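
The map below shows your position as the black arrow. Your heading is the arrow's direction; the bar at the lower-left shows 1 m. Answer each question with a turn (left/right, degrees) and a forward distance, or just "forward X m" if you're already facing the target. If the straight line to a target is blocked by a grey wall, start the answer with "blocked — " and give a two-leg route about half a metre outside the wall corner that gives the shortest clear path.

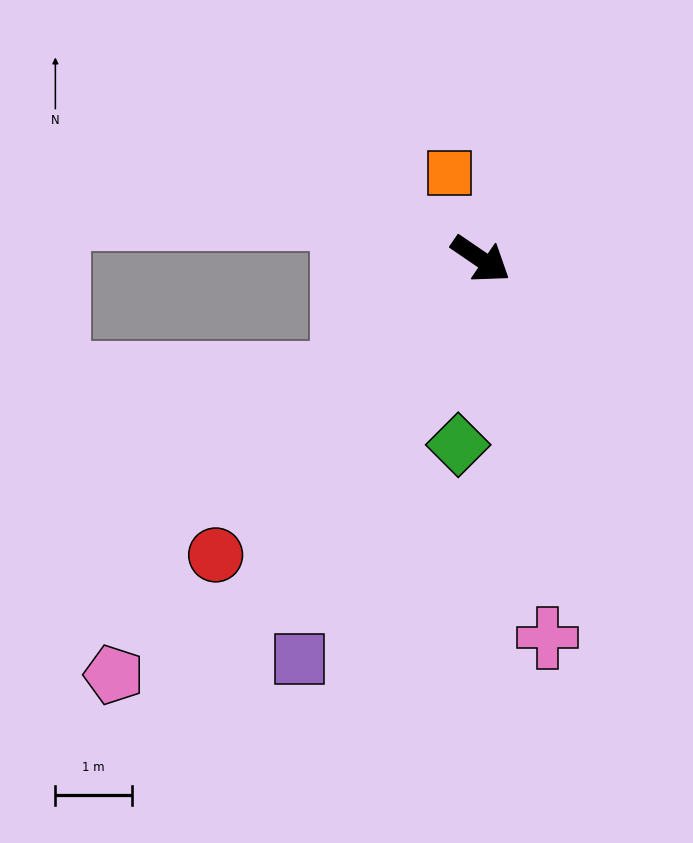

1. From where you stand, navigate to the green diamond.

turn right 63°, forward 2.4 m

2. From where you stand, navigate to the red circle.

turn right 97°, forward 5.2 m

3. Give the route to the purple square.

turn right 80°, forward 5.7 m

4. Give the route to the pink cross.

turn right 46°, forward 5.0 m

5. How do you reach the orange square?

turn left 144°, forward 1.2 m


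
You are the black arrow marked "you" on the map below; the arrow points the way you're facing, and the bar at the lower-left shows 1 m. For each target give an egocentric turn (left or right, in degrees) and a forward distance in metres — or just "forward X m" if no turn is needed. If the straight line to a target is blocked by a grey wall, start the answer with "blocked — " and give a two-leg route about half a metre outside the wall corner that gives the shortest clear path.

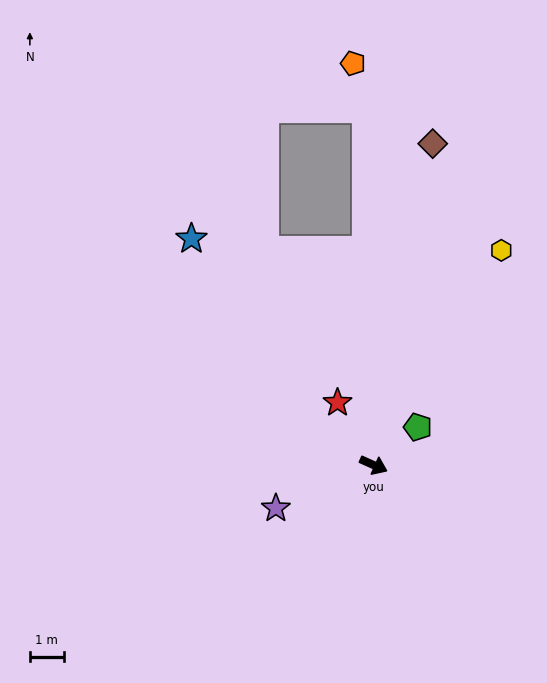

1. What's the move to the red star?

turn left 144°, forward 2.1 m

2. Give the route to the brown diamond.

turn left 104°, forward 9.6 m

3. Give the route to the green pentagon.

turn left 65°, forward 1.7 m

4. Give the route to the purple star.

turn right 132°, forward 3.1 m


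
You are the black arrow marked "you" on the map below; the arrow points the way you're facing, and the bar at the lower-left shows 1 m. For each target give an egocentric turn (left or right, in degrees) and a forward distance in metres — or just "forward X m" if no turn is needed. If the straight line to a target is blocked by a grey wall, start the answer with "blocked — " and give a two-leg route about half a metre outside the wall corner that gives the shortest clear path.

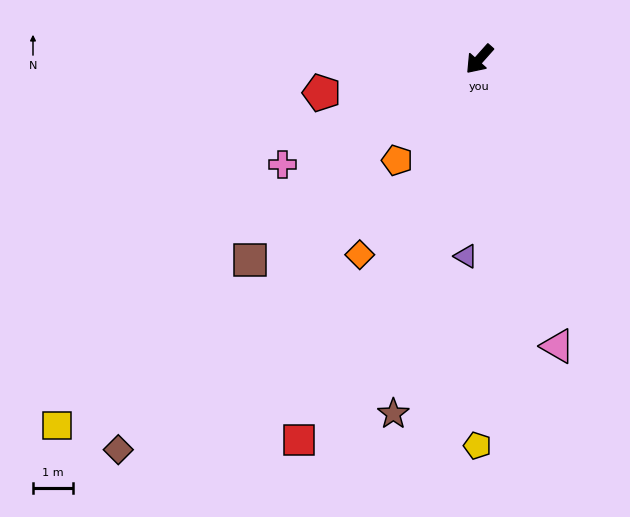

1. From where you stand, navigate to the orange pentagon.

turn left 3°, forward 3.3 m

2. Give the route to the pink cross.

turn right 20°, forward 5.6 m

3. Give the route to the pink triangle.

turn left 57°, forward 7.4 m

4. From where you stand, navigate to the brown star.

turn left 28°, forward 9.1 m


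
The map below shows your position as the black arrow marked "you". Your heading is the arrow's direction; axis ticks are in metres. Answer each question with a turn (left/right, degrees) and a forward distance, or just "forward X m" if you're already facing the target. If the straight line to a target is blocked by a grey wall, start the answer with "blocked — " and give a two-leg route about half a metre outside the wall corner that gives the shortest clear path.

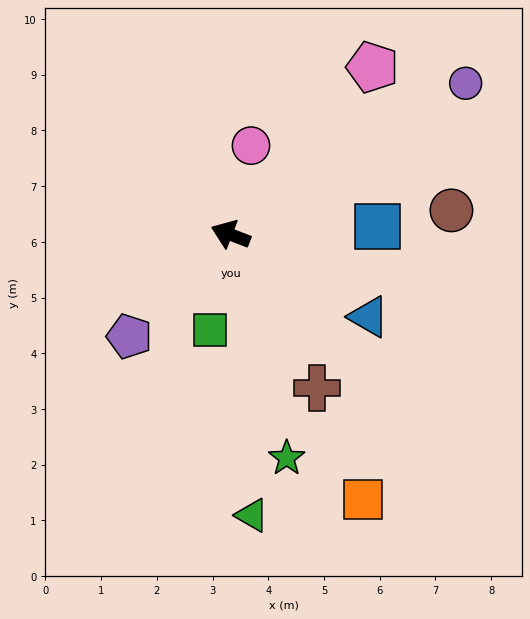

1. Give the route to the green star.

turn left 125°, forward 4.1 m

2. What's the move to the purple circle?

turn right 126°, forward 5.0 m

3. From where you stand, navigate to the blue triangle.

turn left 170°, forward 2.9 m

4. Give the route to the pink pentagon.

turn right 109°, forward 3.9 m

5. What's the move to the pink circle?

turn right 82°, forward 1.6 m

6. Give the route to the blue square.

turn right 156°, forward 2.6 m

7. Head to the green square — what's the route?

turn left 99°, forward 1.8 m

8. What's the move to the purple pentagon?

turn left 66°, forward 2.6 m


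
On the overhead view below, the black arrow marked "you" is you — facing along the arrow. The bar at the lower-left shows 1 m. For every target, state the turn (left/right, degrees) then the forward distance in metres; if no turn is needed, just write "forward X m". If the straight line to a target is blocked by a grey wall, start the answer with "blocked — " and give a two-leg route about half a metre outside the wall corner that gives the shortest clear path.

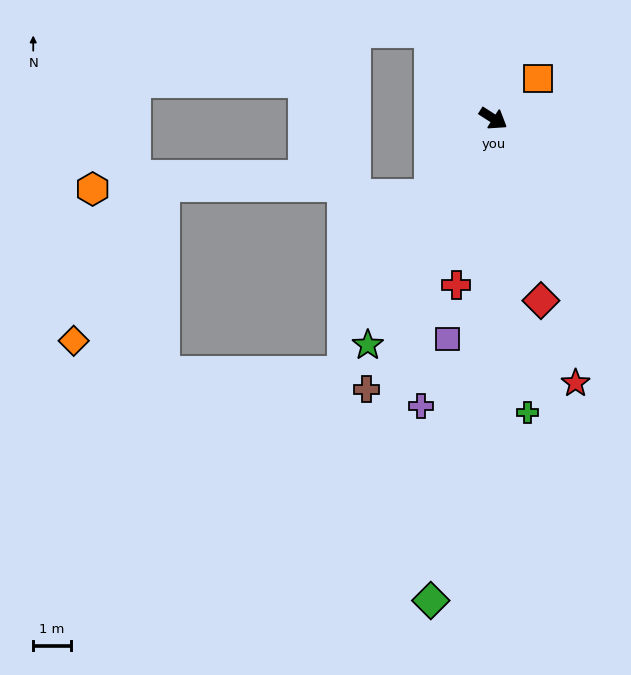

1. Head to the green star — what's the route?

turn right 86°, forward 6.8 m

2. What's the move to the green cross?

turn right 51°, forward 7.8 m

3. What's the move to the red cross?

turn right 70°, forward 4.5 m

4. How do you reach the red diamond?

turn right 43°, forward 5.0 m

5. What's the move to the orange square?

turn left 74°, forward 1.6 m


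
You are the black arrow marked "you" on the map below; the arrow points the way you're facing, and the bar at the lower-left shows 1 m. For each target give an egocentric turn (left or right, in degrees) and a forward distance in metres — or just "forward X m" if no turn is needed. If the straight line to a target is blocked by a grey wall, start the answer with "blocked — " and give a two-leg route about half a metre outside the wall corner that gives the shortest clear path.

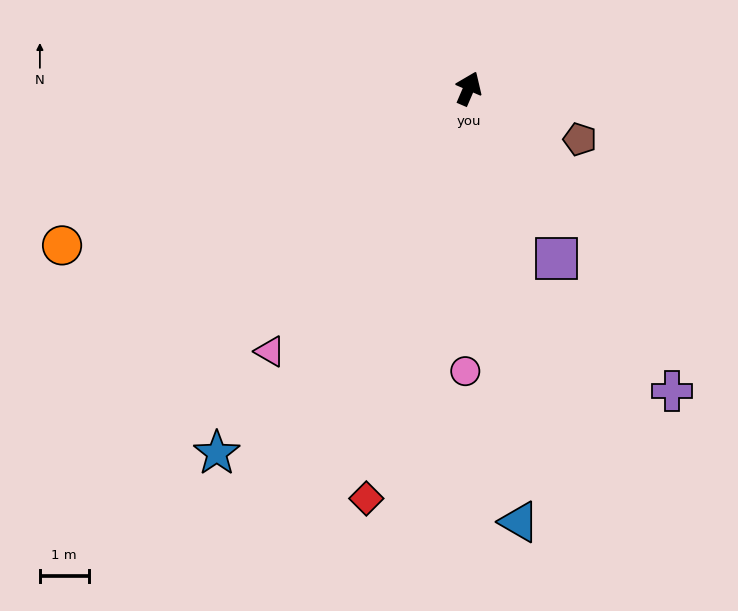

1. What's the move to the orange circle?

turn left 134°, forward 8.9 m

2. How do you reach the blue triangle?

turn right 150°, forward 8.9 m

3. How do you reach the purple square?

turn right 129°, forward 3.9 m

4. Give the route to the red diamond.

turn right 171°, forward 8.7 m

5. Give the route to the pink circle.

turn right 157°, forward 5.8 m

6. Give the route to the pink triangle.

turn left 166°, forward 6.8 m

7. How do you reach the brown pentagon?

turn right 91°, forward 2.5 m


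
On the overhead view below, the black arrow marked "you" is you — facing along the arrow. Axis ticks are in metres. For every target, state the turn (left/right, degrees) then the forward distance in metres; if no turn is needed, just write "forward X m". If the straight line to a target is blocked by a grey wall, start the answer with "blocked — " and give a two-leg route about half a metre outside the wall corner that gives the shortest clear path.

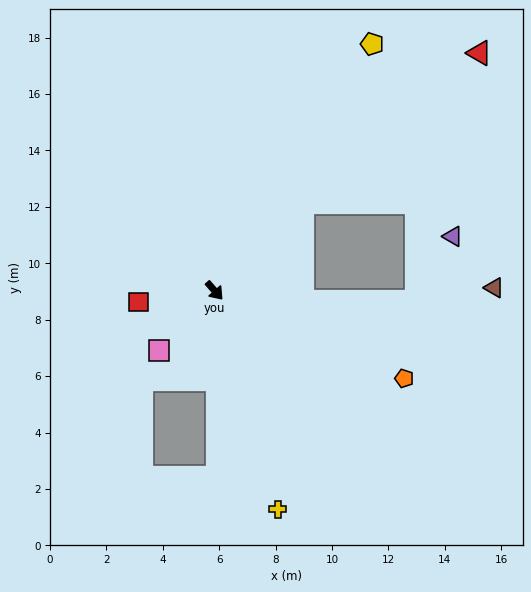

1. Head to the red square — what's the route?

turn right 123°, forward 2.7 m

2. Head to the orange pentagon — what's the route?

turn left 24°, forward 7.4 m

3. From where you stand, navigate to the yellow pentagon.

turn left 106°, forward 10.4 m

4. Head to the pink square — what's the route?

turn right 84°, forward 2.9 m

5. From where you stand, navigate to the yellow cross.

turn right 25°, forward 8.1 m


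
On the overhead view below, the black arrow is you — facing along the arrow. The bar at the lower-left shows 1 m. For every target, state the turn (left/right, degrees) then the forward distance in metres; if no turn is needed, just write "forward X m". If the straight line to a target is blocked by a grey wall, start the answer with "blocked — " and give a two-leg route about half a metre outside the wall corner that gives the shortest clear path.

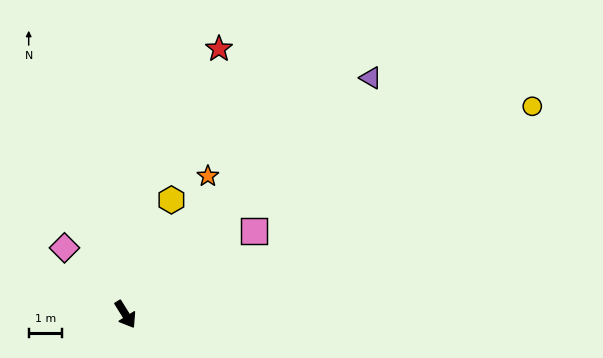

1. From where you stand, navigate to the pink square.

turn left 91°, forward 4.6 m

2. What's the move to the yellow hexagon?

turn left 126°, forward 3.7 m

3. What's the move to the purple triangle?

turn left 102°, forward 10.3 m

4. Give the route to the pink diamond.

turn right 169°, forward 2.7 m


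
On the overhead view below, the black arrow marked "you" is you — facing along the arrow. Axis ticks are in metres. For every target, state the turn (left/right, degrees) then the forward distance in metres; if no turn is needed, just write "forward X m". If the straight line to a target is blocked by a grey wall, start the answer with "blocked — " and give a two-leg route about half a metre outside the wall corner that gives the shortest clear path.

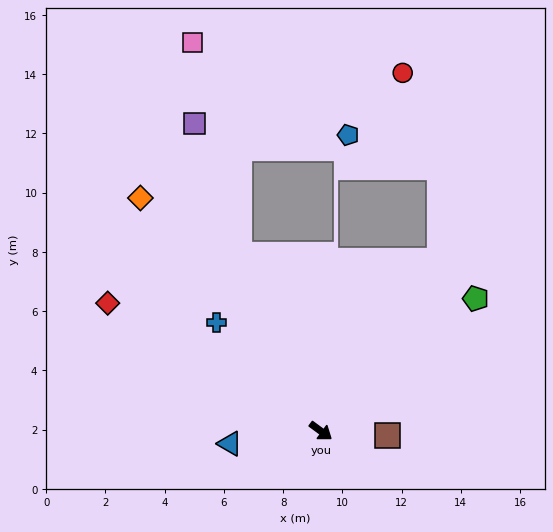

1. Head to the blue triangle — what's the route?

turn right 136°, forward 3.1 m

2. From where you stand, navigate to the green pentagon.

turn left 77°, forward 6.9 m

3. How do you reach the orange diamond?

turn left 164°, forward 10.0 m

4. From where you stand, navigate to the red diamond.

turn right 175°, forward 8.4 m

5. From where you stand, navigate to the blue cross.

turn left 170°, forward 5.1 m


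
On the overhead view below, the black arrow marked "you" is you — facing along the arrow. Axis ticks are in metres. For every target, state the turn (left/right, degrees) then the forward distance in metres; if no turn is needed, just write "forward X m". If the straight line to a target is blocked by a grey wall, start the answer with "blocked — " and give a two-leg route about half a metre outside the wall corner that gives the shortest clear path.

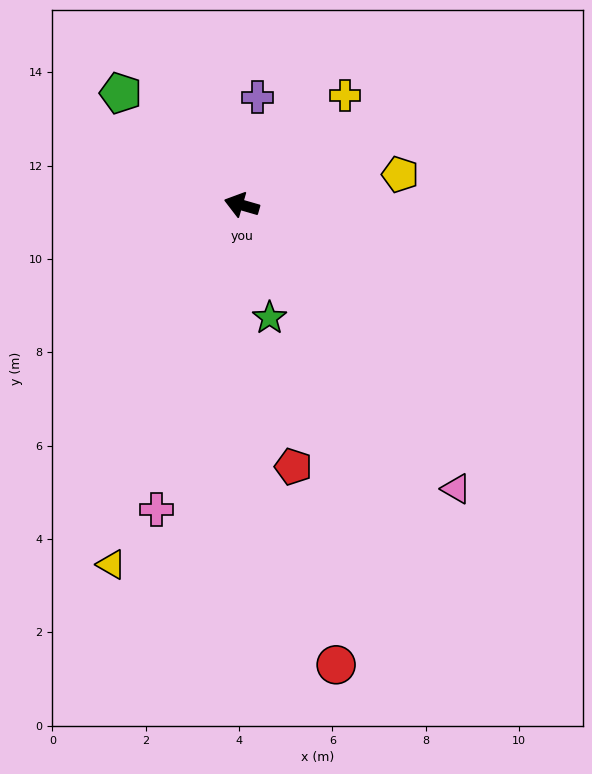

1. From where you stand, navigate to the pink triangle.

turn left 143°, forward 7.6 m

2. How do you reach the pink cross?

turn left 91°, forward 6.8 m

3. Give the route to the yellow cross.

turn right 117°, forward 3.2 m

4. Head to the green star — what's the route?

turn left 120°, forward 2.5 m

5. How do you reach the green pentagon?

turn right 27°, forward 3.5 m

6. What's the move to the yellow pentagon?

turn right 153°, forward 3.5 m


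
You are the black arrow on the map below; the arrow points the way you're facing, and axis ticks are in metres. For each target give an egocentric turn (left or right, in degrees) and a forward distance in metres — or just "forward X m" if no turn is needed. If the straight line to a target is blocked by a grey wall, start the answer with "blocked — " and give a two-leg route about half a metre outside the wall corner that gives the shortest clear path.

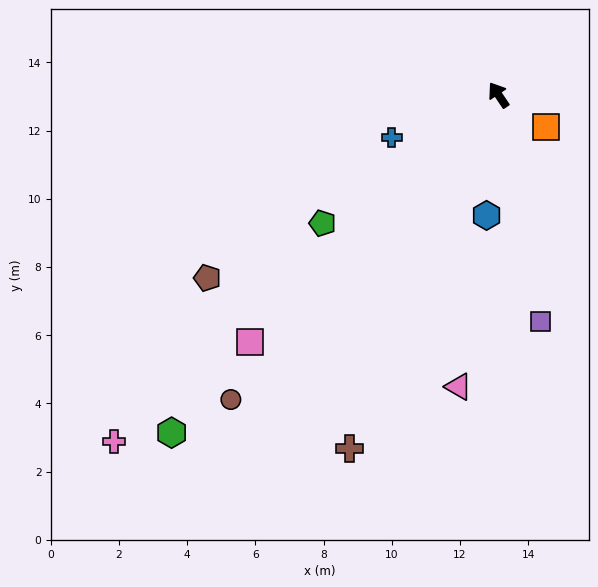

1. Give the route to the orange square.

turn right 158°, forward 1.7 m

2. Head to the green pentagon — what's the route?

turn left 92°, forward 6.4 m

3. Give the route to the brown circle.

turn left 105°, forward 11.9 m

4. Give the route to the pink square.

turn left 101°, forward 10.3 m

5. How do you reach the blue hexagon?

turn left 140°, forward 3.5 m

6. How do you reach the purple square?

turn left 157°, forward 6.8 m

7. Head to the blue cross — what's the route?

turn left 78°, forward 3.4 m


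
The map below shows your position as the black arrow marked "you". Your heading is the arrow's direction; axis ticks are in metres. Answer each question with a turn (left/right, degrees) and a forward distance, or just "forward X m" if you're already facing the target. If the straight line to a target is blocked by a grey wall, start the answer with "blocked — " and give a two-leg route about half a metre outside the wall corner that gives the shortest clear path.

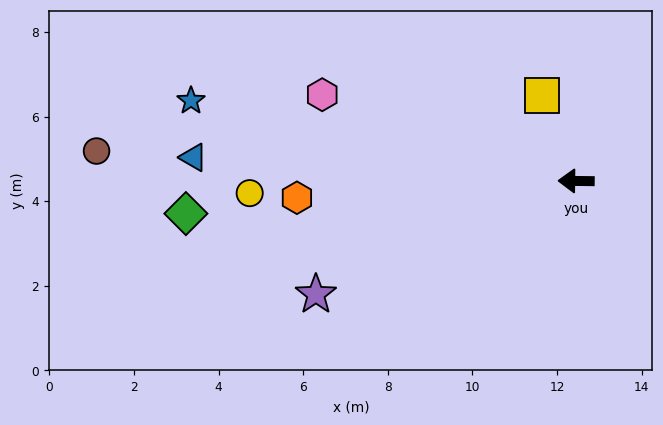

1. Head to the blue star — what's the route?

turn right 11°, forward 9.3 m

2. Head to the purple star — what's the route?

turn left 24°, forward 6.7 m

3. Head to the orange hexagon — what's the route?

turn left 4°, forward 6.6 m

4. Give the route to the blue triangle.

turn right 3°, forward 9.1 m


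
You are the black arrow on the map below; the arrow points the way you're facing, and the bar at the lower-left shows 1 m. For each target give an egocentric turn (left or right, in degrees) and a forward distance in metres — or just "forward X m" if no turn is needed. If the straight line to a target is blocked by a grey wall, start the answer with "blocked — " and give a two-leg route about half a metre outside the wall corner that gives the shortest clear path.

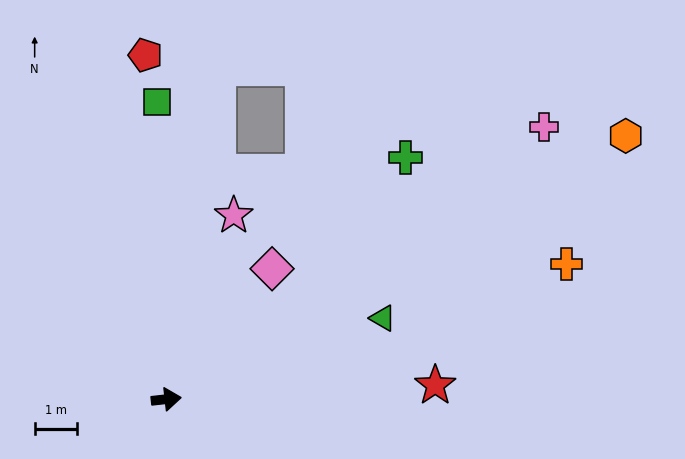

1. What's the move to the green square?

turn left 85°, forward 7.0 m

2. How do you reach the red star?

turn right 3°, forward 6.3 m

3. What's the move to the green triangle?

turn left 14°, forward 5.5 m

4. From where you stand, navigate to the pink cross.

turn left 29°, forward 11.0 m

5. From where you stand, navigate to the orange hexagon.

turn left 24°, forward 12.5 m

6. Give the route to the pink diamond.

turn left 45°, forward 4.0 m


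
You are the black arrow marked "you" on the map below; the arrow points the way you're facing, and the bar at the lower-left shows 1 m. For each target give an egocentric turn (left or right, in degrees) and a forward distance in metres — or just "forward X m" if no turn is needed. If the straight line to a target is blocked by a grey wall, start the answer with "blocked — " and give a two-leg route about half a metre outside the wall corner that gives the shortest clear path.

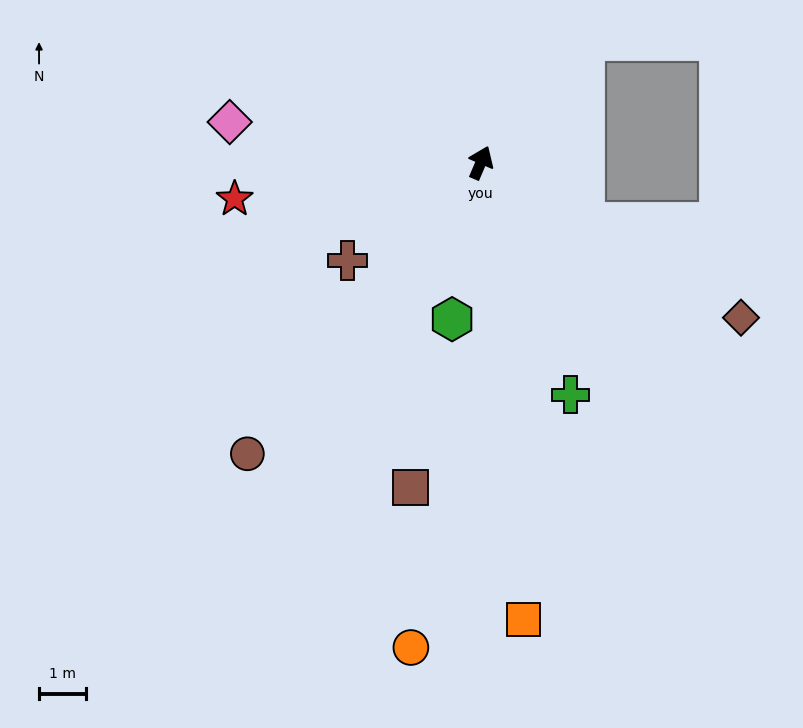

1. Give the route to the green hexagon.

turn right 167°, forward 3.4 m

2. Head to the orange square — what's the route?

turn right 151°, forward 9.9 m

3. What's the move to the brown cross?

turn left 149°, forward 3.6 m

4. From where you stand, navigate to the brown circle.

turn left 164°, forward 8.0 m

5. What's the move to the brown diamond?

turn right 98°, forward 6.5 m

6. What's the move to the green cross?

turn right 136°, forward 5.4 m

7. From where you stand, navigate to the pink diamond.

turn left 104°, forward 5.5 m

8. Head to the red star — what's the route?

turn left 122°, forward 5.4 m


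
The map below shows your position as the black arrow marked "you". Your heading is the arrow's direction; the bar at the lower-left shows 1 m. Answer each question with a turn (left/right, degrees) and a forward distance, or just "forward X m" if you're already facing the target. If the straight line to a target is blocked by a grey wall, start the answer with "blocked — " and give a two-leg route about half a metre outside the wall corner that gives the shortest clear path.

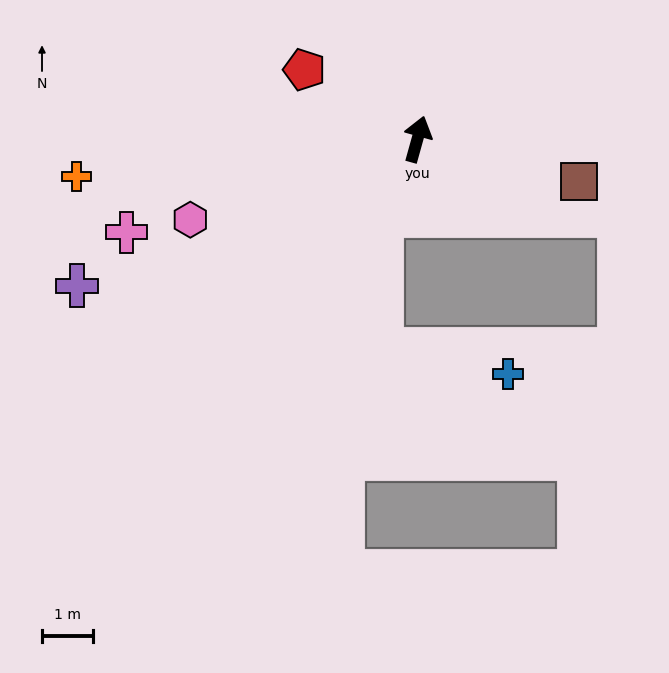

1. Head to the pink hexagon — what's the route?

turn left 125°, forward 4.7 m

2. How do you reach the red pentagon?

turn left 74°, forward 2.6 m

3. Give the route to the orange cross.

turn left 112°, forward 6.7 m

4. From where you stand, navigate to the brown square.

turn right 89°, forward 3.2 m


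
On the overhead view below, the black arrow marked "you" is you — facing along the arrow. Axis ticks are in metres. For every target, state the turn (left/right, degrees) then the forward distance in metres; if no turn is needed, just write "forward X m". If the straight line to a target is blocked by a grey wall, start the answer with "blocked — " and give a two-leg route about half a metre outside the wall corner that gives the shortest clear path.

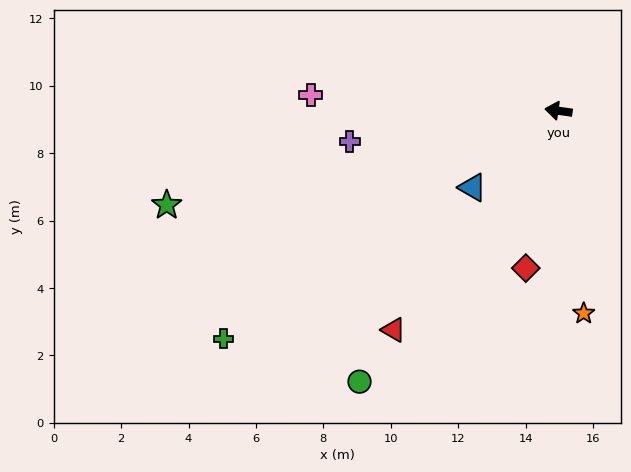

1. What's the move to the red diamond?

turn left 86°, forward 4.8 m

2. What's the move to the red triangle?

turn left 61°, forward 8.1 m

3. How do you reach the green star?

turn left 22°, forward 12.0 m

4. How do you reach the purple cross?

turn left 16°, forward 6.3 m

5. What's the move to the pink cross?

turn left 4°, forward 7.4 m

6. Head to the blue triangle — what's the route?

turn left 50°, forward 3.4 m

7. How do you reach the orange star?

turn left 105°, forward 6.1 m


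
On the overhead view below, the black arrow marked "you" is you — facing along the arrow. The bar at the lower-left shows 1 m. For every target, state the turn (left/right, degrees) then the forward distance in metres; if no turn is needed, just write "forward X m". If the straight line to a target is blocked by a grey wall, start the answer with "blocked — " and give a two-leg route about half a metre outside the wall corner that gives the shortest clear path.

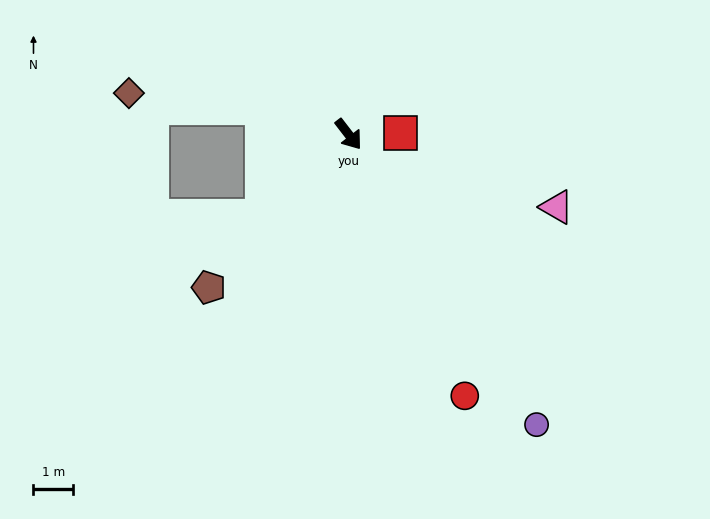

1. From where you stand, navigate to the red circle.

turn right 14°, forward 7.2 m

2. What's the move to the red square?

turn left 54°, forward 1.3 m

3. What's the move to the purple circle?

turn right 5°, forward 8.7 m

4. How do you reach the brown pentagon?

turn right 80°, forward 5.2 m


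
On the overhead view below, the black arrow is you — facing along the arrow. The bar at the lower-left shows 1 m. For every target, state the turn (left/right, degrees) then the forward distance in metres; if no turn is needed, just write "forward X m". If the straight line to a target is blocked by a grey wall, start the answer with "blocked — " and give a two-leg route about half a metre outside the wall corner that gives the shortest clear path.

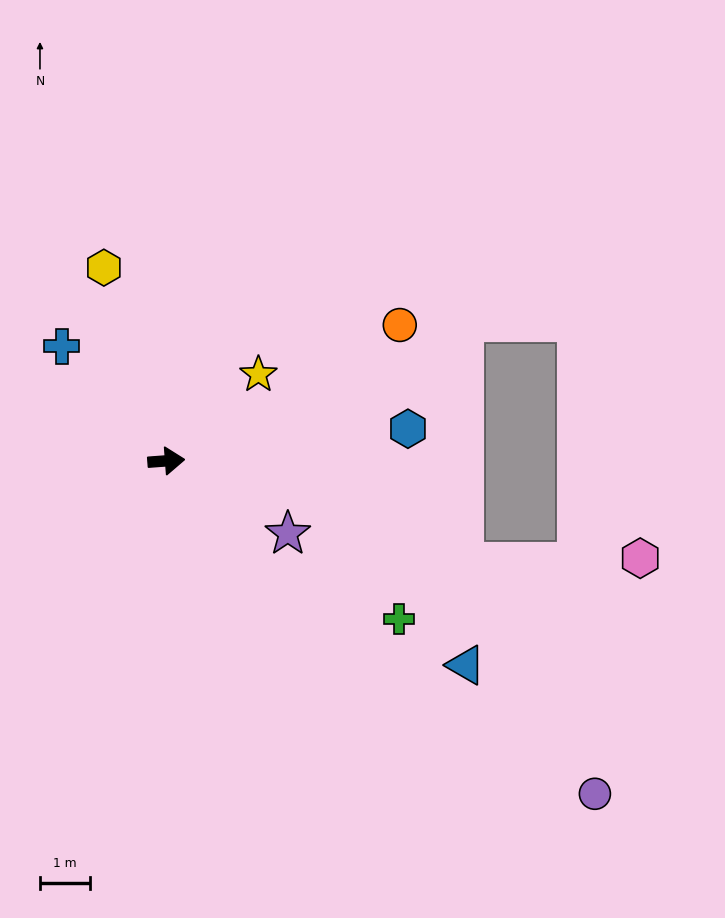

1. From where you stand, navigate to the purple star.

turn right 35°, forward 2.8 m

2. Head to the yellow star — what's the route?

turn left 39°, forward 2.5 m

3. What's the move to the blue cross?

turn left 128°, forward 3.1 m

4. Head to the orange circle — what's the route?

turn left 26°, forward 5.4 m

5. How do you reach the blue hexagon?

turn left 3°, forward 4.9 m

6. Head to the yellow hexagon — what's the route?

turn left 104°, forward 4.0 m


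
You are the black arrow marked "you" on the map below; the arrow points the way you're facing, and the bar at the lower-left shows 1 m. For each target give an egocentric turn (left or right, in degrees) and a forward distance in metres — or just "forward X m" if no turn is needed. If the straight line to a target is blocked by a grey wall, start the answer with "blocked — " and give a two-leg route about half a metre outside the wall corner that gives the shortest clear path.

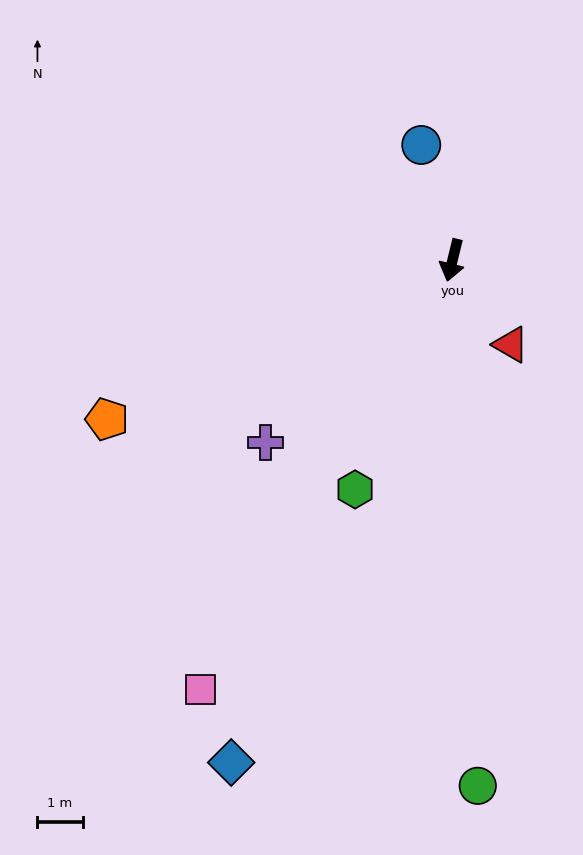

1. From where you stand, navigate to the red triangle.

turn left 48°, forward 2.3 m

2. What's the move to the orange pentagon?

turn right 52°, forward 8.4 m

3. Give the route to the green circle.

turn left 17°, forward 11.7 m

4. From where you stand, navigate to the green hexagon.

turn right 9°, forward 5.5 m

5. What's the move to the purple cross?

turn right 32°, forward 5.8 m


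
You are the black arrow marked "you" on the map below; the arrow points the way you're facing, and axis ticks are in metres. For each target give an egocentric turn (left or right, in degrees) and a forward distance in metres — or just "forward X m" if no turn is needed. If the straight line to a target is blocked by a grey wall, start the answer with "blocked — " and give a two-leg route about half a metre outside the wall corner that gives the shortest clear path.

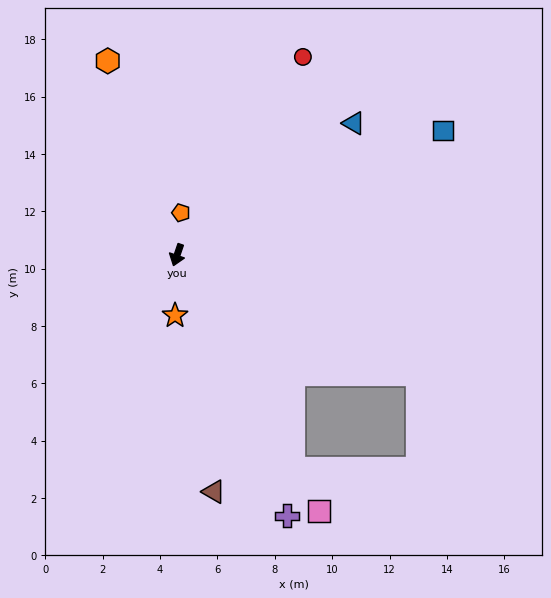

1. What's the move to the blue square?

turn left 134°, forward 10.2 m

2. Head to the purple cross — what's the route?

turn left 42°, forward 9.9 m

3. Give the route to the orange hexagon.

turn right 142°, forward 7.2 m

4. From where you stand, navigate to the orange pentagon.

turn right 166°, forward 1.5 m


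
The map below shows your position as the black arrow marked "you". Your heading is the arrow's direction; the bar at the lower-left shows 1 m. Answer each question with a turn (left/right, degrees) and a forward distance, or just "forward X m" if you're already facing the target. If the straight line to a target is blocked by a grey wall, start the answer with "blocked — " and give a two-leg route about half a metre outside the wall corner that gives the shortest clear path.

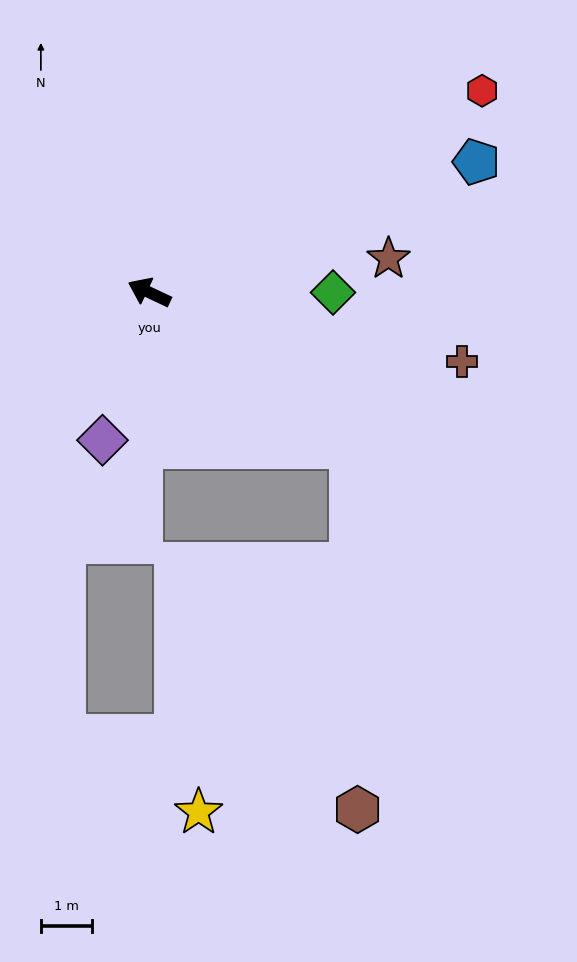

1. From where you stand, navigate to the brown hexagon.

blocked — turn left 168°, forward 5.0 m, then turn right 52°, forward 7.1 m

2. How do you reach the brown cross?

turn right 167°, forward 6.3 m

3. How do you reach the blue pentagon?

turn right 133°, forward 6.9 m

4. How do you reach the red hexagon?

turn right 124°, forward 7.6 m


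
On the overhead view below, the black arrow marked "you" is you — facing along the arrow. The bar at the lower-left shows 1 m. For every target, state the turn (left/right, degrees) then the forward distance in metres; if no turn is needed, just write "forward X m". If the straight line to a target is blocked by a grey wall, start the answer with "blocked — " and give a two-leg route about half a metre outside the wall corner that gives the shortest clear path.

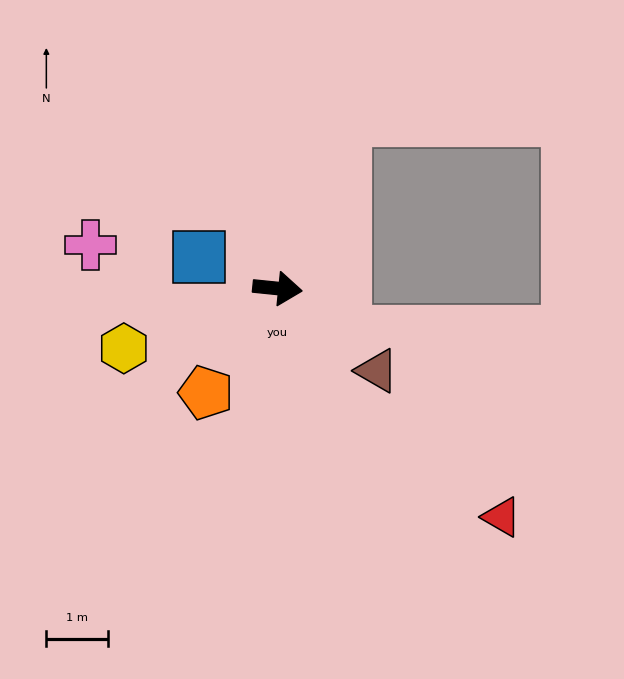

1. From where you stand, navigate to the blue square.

turn left 164°, forward 1.4 m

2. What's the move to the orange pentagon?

turn right 119°, forward 2.0 m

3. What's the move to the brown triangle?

turn right 34°, forward 2.1 m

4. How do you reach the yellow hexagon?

turn right 153°, forward 2.7 m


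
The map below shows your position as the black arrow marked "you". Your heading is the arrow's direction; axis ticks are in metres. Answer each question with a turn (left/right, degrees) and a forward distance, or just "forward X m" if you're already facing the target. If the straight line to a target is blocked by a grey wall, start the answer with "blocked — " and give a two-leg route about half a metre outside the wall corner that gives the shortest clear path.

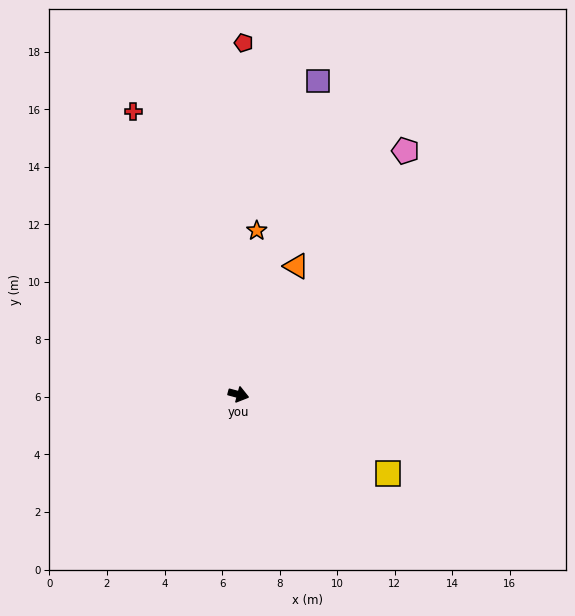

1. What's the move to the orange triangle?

turn left 81°, forward 4.9 m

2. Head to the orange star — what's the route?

turn left 99°, forward 5.7 m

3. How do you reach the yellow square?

turn right 13°, forward 5.9 m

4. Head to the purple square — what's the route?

turn left 91°, forward 11.2 m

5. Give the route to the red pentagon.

turn left 104°, forward 12.2 m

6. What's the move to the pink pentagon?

turn left 71°, forward 10.3 m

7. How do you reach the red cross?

turn left 125°, forward 10.5 m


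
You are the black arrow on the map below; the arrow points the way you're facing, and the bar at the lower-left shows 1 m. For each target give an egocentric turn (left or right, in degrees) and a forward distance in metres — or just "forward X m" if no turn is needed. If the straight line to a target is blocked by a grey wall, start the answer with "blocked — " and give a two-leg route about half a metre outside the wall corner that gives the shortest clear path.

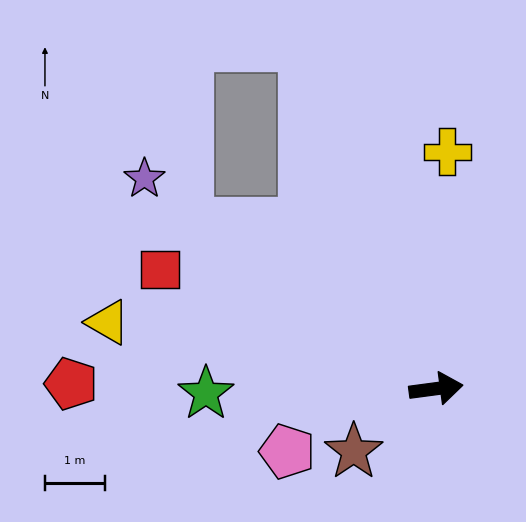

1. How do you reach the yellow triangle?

turn left 161°, forward 5.6 m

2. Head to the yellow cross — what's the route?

turn left 80°, forward 3.9 m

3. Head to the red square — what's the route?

turn left 149°, forward 5.0 m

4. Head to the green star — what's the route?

turn left 174°, forward 3.8 m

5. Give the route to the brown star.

turn right 150°, forward 1.7 m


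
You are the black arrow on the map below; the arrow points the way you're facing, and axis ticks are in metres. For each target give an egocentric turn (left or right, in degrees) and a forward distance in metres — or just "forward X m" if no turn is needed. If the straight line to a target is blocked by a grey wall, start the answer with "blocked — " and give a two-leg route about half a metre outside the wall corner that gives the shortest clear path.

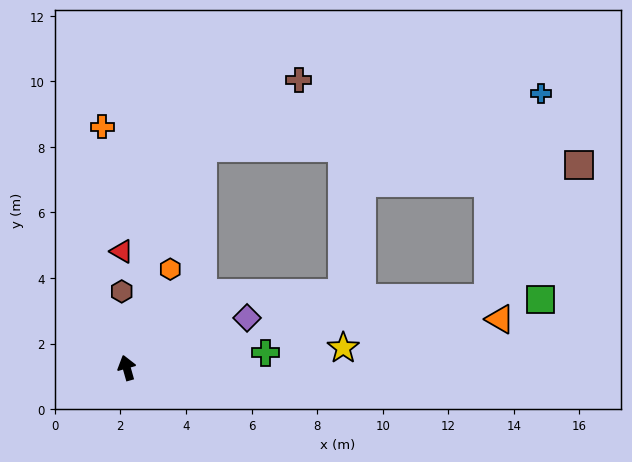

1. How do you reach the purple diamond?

turn right 83°, forward 4.0 m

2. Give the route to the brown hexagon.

turn right 12°, forward 2.3 m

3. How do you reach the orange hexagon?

turn right 40°, forward 3.3 m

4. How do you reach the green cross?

turn right 100°, forward 4.3 m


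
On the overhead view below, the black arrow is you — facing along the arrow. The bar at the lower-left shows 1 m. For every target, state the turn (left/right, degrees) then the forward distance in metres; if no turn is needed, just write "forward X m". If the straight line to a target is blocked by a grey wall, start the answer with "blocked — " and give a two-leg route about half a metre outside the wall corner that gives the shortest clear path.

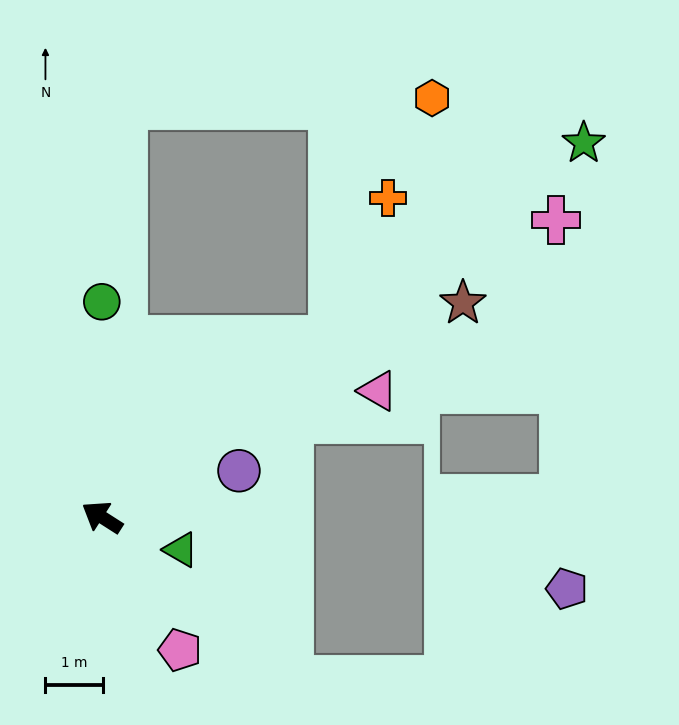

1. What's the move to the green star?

turn right 110°, forward 10.6 m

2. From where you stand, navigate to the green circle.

turn right 57°, forward 3.7 m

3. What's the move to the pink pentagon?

turn left 153°, forward 2.7 m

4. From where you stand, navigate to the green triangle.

turn right 170°, forward 1.5 m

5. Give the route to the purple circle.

turn right 129°, forward 2.5 m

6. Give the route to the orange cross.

blocked — turn right 110°, forward 5.1 m, then turn left 31°, forward 2.6 m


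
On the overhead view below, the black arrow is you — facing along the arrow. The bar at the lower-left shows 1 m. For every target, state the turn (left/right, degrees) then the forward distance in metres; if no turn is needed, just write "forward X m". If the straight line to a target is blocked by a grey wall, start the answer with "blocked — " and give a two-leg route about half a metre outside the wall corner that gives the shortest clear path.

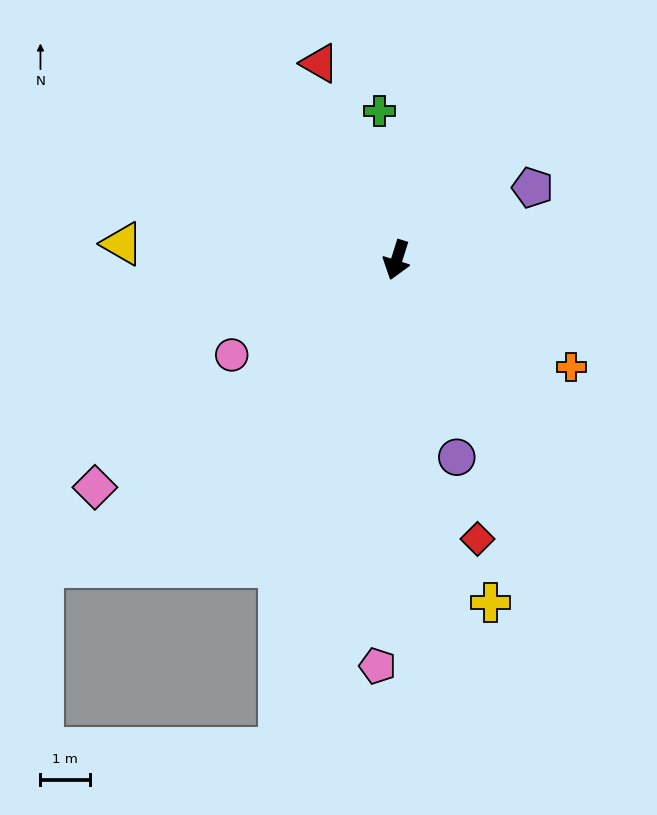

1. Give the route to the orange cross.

turn left 76°, forward 4.1 m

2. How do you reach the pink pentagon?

turn left 15°, forward 8.2 m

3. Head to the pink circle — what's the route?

turn right 43°, forward 3.8 m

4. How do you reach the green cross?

turn right 156°, forward 3.0 m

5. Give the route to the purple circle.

turn left 34°, forward 4.2 m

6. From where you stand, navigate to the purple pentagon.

turn left 136°, forward 3.1 m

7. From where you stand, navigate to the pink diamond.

turn right 36°, forward 7.6 m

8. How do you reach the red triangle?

turn right 141°, forward 4.3 m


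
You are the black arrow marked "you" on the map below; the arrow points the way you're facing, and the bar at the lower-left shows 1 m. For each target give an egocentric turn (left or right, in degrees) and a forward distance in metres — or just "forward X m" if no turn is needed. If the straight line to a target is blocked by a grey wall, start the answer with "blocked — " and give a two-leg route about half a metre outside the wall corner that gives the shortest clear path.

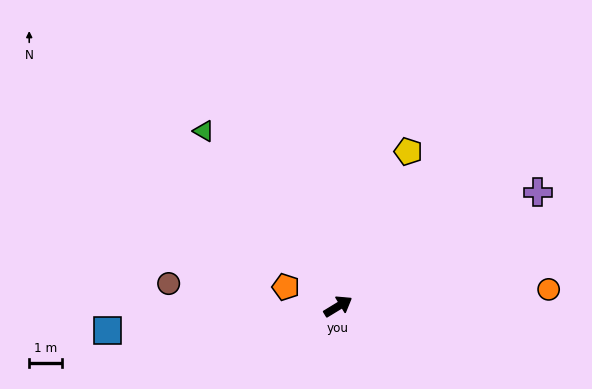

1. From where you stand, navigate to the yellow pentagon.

turn left 34°, forward 5.2 m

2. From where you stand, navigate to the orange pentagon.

turn left 128°, forward 1.7 m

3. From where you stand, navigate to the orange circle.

turn right 27°, forward 6.5 m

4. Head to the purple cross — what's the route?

forward 7.0 m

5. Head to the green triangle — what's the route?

turn left 96°, forward 6.8 m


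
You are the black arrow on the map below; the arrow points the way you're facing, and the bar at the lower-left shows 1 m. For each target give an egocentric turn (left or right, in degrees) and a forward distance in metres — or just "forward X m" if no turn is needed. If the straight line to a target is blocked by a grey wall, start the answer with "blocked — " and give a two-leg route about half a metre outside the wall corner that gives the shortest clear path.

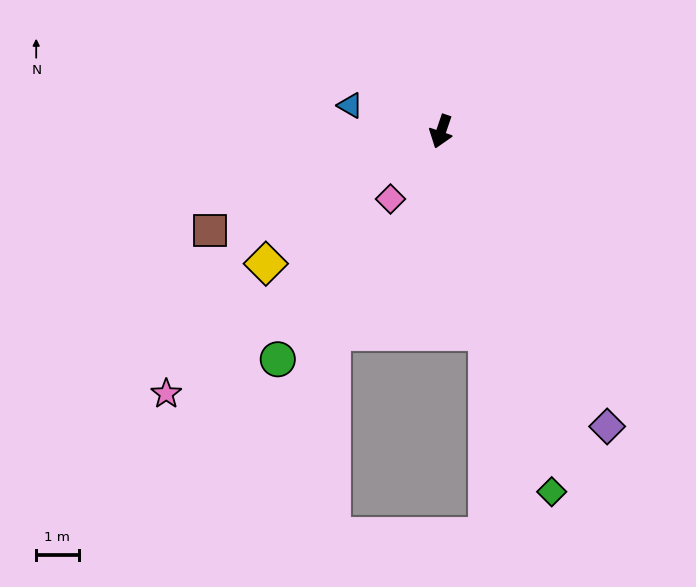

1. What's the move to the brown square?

turn right 48°, forward 5.9 m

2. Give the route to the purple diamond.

turn left 48°, forward 8.0 m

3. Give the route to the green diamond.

turn left 36°, forward 8.9 m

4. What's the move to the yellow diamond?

turn right 34°, forward 5.2 m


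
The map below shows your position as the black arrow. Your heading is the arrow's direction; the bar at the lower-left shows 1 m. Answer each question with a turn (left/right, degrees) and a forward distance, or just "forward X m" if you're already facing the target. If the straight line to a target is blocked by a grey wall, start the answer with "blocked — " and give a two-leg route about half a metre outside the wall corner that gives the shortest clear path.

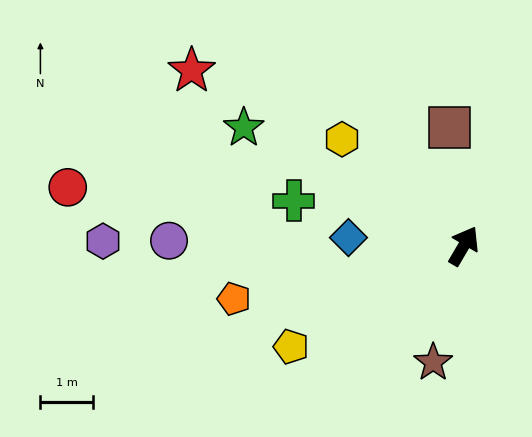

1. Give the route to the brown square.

turn left 37°, forward 2.3 m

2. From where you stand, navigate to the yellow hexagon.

turn left 79°, forward 3.1 m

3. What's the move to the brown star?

turn right 164°, forward 2.3 m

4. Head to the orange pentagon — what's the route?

turn left 133°, forward 4.5 m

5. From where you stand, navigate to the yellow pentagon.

turn left 151°, forward 3.8 m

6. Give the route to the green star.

turn left 92°, forward 4.8 m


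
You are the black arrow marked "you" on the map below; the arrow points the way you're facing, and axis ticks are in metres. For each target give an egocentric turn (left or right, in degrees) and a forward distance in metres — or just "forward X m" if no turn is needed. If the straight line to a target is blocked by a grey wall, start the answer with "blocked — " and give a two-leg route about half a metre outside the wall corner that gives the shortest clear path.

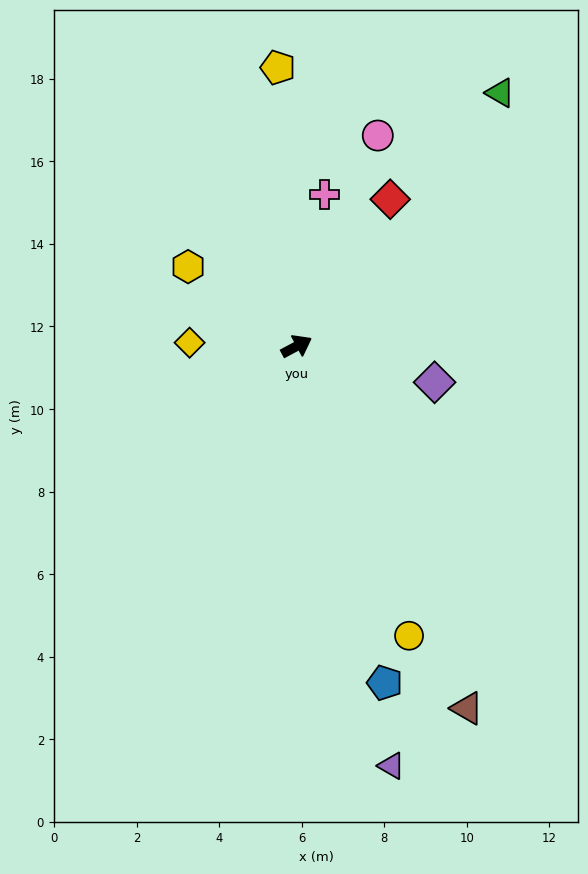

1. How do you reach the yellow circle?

turn right 97°, forward 7.5 m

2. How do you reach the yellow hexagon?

turn left 116°, forward 3.3 m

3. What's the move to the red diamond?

turn left 29°, forward 4.2 m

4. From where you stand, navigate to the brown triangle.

turn right 93°, forward 9.7 m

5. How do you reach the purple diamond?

turn right 43°, forward 3.5 m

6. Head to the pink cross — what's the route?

turn left 51°, forward 3.7 m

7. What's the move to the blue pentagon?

turn right 103°, forward 8.4 m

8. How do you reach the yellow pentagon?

turn left 66°, forward 6.8 m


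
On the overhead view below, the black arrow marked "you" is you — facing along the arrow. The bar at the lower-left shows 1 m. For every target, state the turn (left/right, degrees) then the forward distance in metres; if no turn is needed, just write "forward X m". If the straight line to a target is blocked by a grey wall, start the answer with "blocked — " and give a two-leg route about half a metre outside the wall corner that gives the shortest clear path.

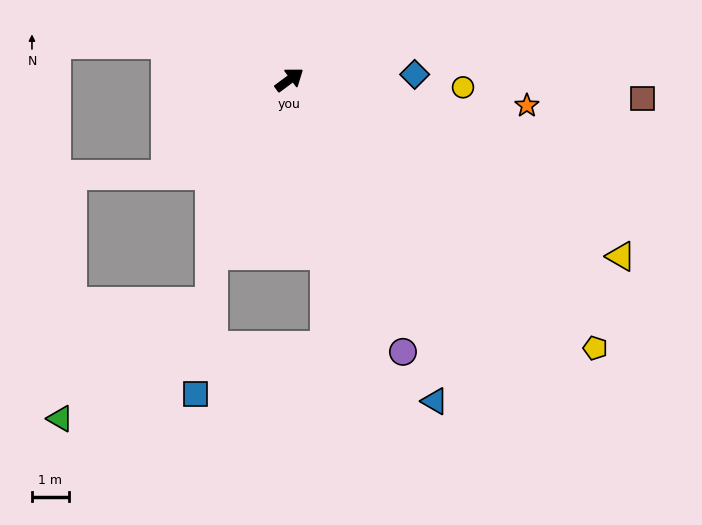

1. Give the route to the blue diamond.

turn right 34°, forward 3.4 m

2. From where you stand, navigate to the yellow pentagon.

turn right 78°, forward 11.1 m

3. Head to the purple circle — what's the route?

turn right 104°, forward 8.0 m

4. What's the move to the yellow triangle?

turn right 65°, forward 10.2 m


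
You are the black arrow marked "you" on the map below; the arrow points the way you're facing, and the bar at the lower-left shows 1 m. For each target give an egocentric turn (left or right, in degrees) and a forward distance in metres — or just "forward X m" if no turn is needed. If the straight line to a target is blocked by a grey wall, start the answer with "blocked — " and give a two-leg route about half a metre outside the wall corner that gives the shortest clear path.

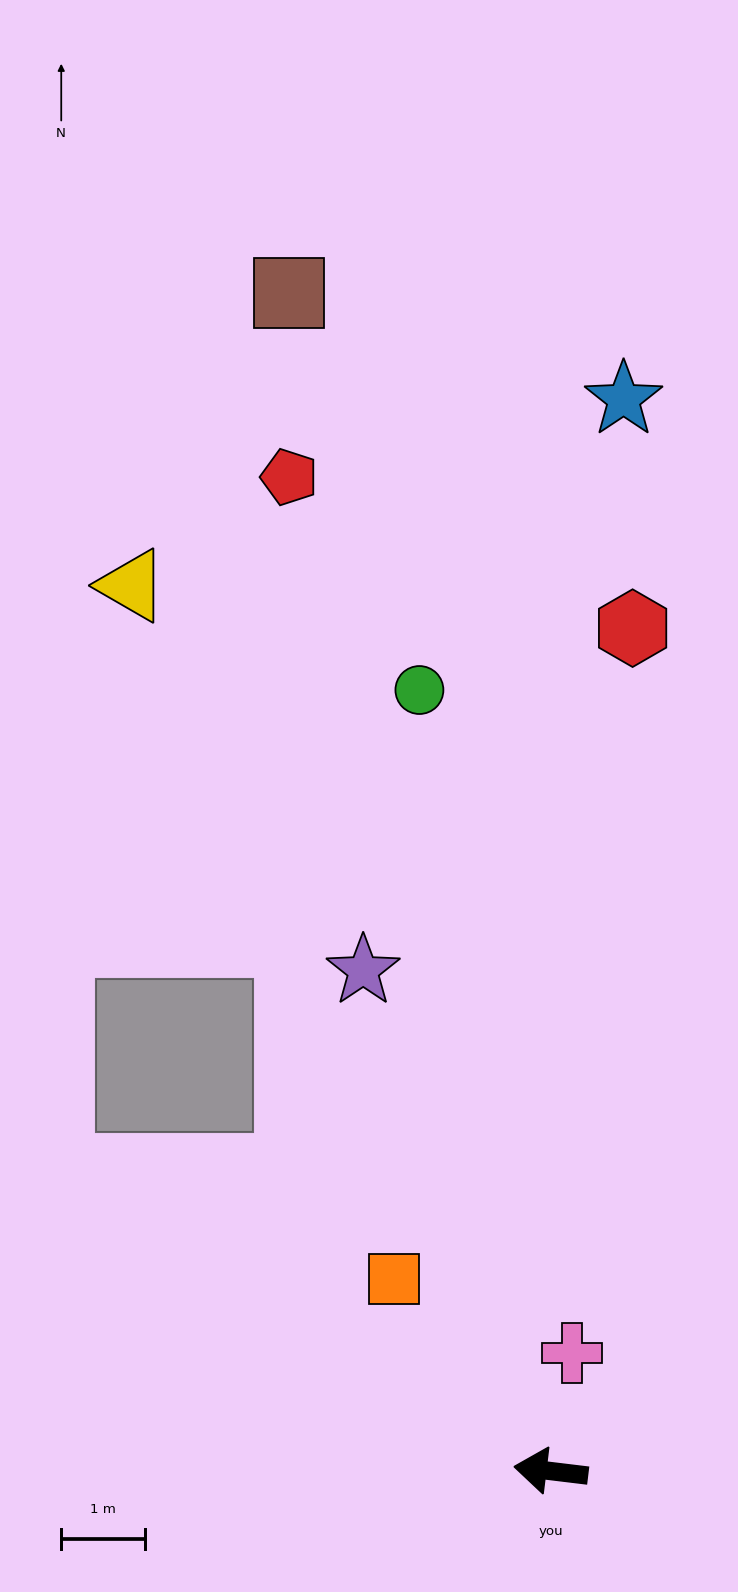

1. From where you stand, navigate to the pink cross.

turn right 93°, forward 1.4 m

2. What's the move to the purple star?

turn right 63°, forward 6.3 m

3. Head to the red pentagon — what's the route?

turn right 68°, forward 12.2 m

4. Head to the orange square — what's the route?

turn right 44°, forward 2.9 m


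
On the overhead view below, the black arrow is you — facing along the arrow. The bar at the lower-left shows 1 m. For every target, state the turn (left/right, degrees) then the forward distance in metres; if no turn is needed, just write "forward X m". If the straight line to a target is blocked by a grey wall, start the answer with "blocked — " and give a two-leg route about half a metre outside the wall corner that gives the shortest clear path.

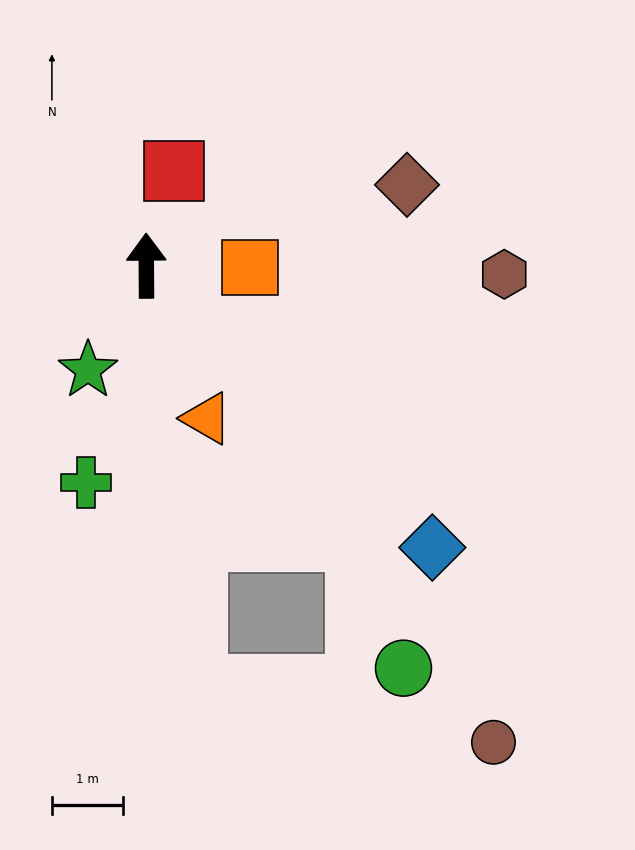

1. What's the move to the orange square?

turn right 91°, forward 1.5 m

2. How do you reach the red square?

turn right 17°, forward 1.4 m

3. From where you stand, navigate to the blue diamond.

turn right 135°, forward 5.7 m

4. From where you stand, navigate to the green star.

turn left 150°, forward 1.7 m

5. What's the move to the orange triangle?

turn right 159°, forward 2.3 m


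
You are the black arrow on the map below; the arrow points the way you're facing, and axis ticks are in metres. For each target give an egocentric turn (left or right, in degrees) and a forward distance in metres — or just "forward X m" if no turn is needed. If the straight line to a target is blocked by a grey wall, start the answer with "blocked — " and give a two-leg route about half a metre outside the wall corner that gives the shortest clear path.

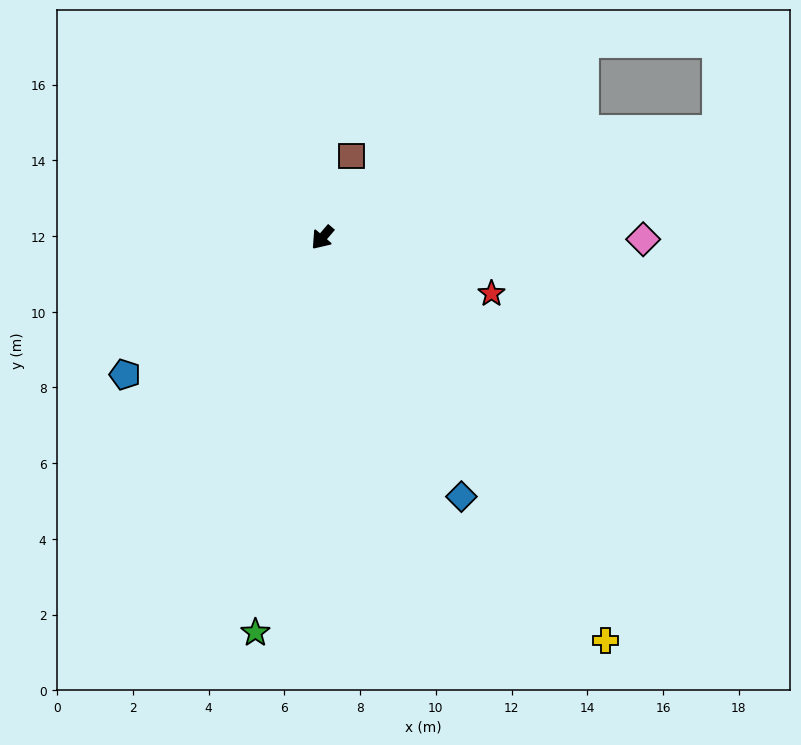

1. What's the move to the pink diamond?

turn left 130°, forward 8.5 m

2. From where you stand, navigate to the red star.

turn left 112°, forward 4.7 m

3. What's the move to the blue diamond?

turn left 69°, forward 7.8 m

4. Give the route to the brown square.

turn right 159°, forward 2.3 m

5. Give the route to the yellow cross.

turn left 76°, forward 13.0 m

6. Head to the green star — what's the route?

turn left 31°, forward 10.6 m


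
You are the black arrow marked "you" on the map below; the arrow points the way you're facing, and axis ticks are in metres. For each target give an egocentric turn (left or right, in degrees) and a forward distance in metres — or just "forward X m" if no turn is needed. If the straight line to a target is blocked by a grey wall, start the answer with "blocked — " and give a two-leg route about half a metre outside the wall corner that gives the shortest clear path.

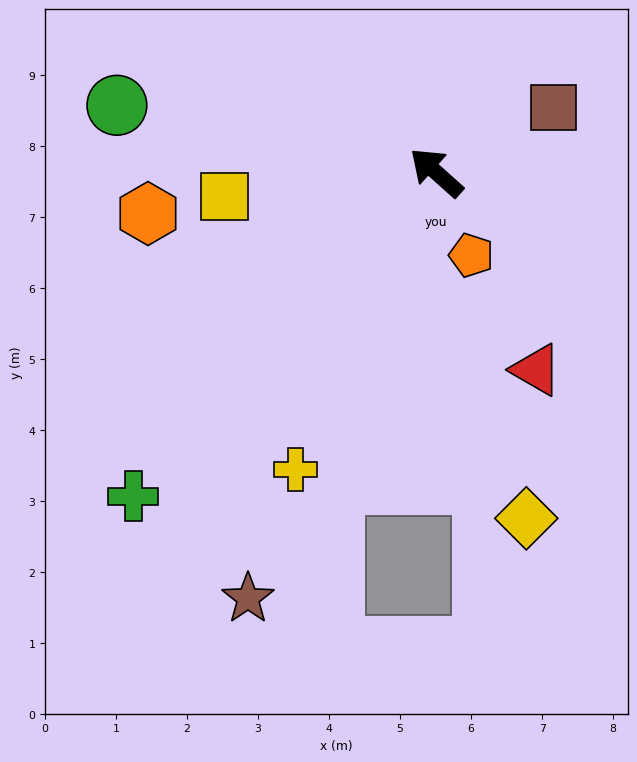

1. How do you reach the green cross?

turn left 89°, forward 6.2 m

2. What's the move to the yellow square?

turn left 48°, forward 3.0 m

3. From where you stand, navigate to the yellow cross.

turn left 106°, forward 4.6 m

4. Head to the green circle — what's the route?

turn left 30°, forward 4.6 m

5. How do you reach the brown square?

turn right 109°, forward 1.9 m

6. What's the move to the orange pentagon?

turn left 155°, forward 1.3 m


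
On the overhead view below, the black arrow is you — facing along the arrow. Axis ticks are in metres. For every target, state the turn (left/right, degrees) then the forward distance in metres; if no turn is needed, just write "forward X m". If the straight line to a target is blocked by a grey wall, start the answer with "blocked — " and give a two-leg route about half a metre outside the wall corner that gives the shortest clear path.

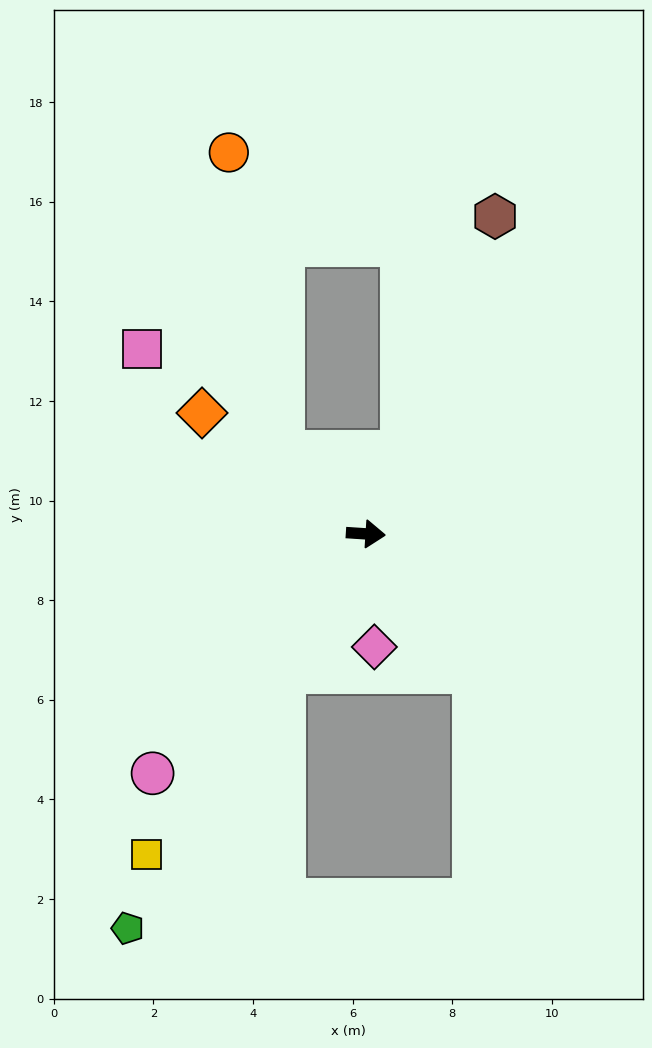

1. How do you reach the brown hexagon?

turn left 72°, forward 6.9 m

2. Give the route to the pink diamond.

turn right 82°, forward 2.3 m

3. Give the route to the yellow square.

turn right 121°, forward 7.8 m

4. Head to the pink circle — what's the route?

turn right 128°, forward 6.4 m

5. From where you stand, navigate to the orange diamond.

turn left 147°, forward 4.1 m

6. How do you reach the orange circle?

blocked — turn left 139°, forward 2.4 m, then turn right 35°, forward 6.1 m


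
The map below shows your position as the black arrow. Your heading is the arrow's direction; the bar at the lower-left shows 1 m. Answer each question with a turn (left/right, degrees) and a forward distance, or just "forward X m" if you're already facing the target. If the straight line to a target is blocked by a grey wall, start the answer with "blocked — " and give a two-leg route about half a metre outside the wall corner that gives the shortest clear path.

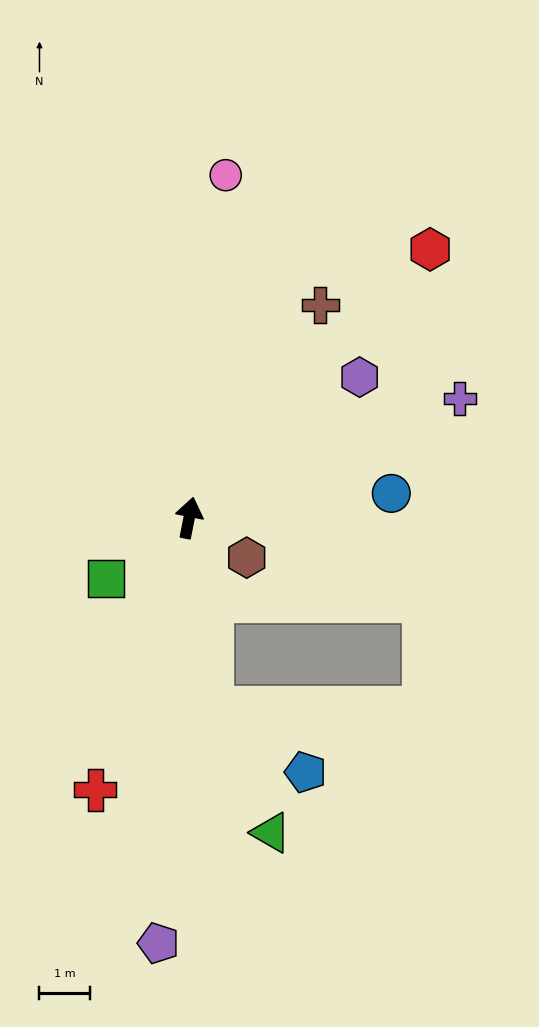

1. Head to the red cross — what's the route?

turn left 172°, forward 5.7 m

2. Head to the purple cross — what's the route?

turn right 55°, forward 5.8 m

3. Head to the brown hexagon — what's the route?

turn right 114°, forward 1.4 m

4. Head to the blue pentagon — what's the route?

blocked — turn right 162°, forward 3.8 m, then turn left 49°, forward 2.2 m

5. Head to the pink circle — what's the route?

turn left 5°, forward 6.8 m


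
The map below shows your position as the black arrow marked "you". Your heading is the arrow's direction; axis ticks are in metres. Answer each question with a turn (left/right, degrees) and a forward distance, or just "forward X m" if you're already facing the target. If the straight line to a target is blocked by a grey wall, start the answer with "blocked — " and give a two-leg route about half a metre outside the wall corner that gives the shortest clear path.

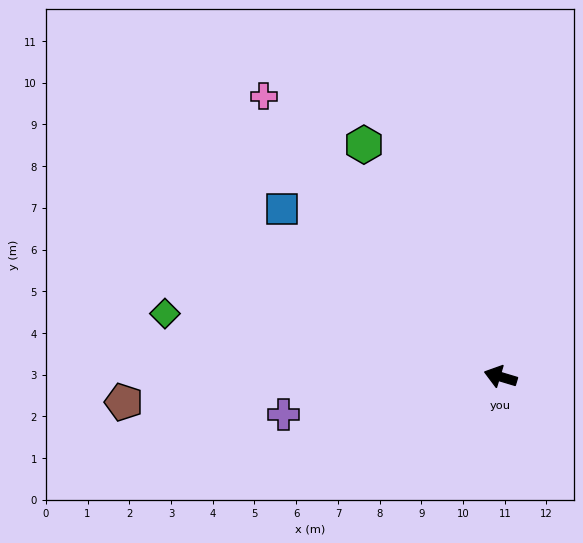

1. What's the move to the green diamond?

turn left 6°, forward 8.2 m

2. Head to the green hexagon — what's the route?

turn right 43°, forward 6.5 m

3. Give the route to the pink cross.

turn right 33°, forward 8.8 m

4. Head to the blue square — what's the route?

turn right 21°, forward 6.6 m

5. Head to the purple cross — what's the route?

turn left 27°, forward 5.3 m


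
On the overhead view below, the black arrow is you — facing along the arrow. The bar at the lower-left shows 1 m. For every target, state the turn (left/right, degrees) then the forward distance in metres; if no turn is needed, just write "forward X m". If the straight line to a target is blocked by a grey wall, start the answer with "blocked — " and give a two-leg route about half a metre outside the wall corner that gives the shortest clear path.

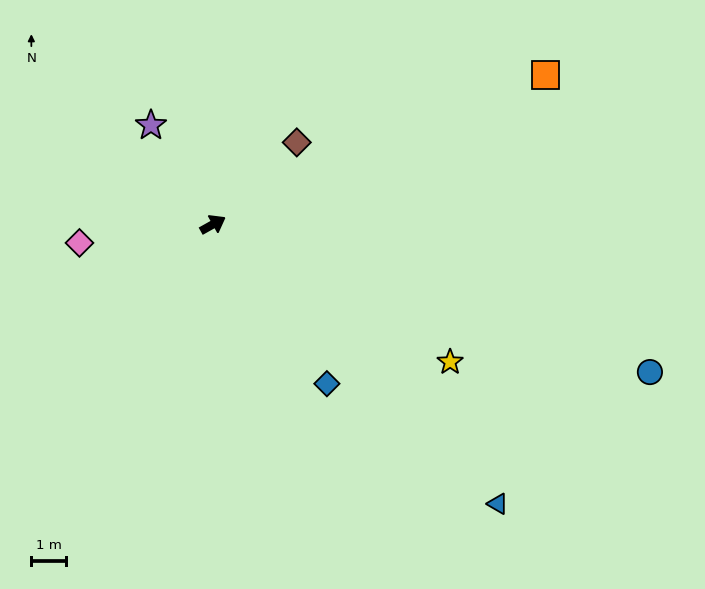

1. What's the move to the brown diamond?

turn left 15°, forward 3.4 m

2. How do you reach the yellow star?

turn right 59°, forward 8.0 m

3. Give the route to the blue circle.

turn right 48°, forward 13.4 m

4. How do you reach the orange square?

turn right 5°, forward 10.6 m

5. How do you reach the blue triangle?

turn right 74°, forward 11.6 m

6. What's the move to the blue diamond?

turn right 84°, forward 5.7 m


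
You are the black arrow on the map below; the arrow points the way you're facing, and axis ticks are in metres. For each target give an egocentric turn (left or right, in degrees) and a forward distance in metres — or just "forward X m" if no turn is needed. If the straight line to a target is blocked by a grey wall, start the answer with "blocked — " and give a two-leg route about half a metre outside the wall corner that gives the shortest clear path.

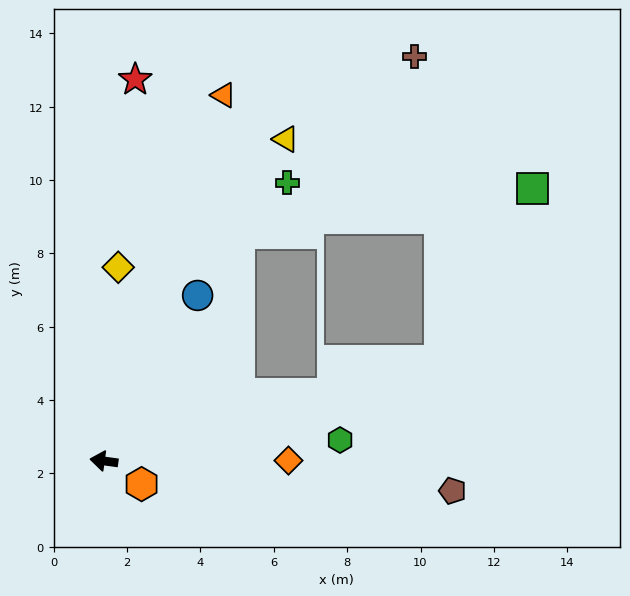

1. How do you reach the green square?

blocked — turn right 156°, forward 9.6 m, then turn left 45°, forward 5.3 m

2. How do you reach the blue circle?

turn right 112°, forward 5.2 m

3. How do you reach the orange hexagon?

turn left 156°, forward 1.2 m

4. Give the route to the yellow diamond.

turn right 86°, forward 5.3 m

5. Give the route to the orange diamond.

turn right 172°, forward 5.0 m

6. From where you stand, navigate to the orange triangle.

turn right 100°, forward 10.5 m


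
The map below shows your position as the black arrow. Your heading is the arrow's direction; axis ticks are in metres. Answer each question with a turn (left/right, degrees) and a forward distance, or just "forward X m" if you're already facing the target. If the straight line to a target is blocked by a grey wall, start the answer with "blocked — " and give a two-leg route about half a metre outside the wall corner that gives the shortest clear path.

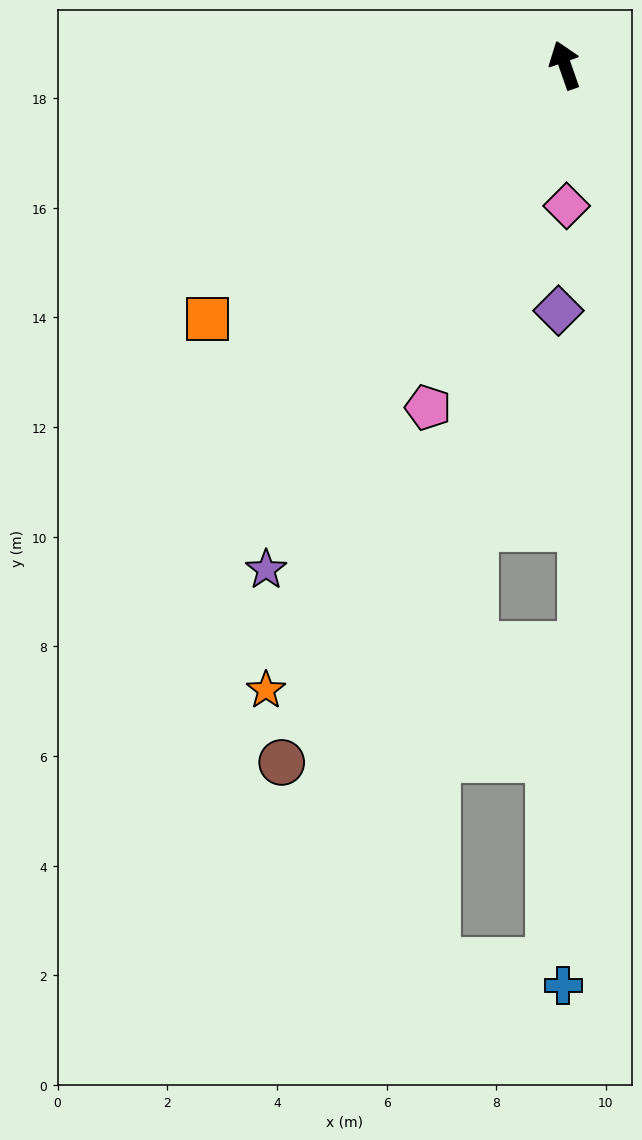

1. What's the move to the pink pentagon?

turn left 139°, forward 6.7 m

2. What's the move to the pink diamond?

turn left 161°, forward 2.6 m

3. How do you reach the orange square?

turn left 106°, forward 8.0 m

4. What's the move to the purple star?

turn left 130°, forward 10.7 m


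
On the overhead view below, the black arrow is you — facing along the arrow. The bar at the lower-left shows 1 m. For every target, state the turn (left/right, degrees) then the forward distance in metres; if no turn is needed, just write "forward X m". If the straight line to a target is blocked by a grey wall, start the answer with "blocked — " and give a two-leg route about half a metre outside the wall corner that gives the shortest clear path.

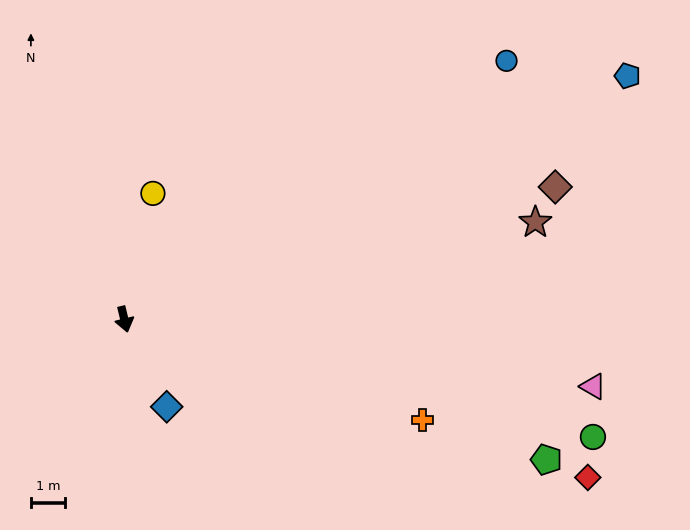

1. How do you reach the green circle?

turn left 62°, forward 14.0 m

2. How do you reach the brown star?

turn left 90°, forward 12.3 m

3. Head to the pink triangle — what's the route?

turn left 68°, forward 13.7 m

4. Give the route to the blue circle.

turn left 111°, forward 13.4 m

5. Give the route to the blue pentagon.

turn left 102°, forward 16.2 m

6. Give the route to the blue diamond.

turn left 12°, forward 2.8 m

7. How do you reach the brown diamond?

turn left 94°, forward 13.1 m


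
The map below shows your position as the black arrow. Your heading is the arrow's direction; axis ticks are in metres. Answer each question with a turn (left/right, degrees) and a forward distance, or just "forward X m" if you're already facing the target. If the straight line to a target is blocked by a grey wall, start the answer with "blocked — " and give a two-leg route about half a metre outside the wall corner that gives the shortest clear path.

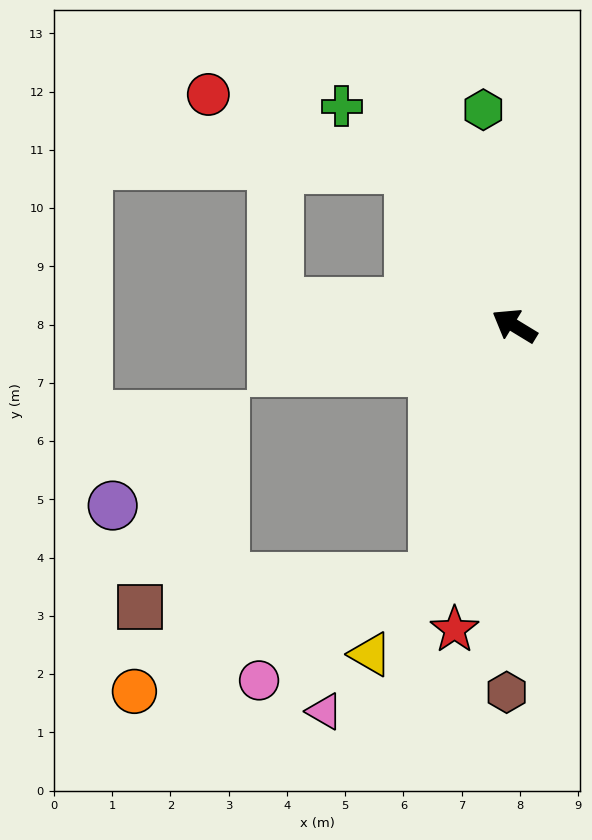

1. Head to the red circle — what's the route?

blocked — turn right 25°, forward 3.2 m, then turn left 36°, forward 3.7 m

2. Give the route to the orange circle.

blocked — turn left 103°, forward 4.5 m, then turn right 51°, forward 5.5 m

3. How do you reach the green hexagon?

turn right 50°, forward 3.7 m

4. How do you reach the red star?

turn left 110°, forward 5.3 m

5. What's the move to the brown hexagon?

turn left 120°, forward 6.3 m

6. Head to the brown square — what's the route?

blocked — turn left 103°, forward 4.5 m, then turn right 66°, forward 5.1 m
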